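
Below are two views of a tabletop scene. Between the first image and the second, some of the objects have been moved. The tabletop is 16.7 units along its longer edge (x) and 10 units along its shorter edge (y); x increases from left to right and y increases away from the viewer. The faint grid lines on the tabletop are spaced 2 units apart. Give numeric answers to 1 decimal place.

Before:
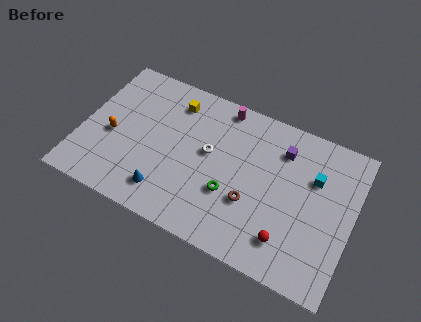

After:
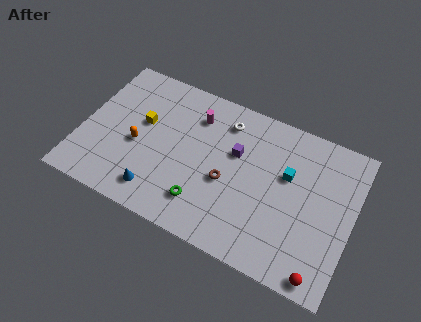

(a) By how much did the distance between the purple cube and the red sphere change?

+2.3

The distance was about 5.7 in the first image and 8.0 in the second, so they moved 2.3 units further apart.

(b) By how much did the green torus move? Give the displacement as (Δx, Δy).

(-1.5, -1.3)

From the two frames, the green torus sits at roughly (9.4, 3.5) before and (7.9, 2.2) after.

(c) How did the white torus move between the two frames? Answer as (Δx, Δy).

(0.7, 2.5)

The white torus started near (7.8, 5.6) and ended near (8.5, 8.1).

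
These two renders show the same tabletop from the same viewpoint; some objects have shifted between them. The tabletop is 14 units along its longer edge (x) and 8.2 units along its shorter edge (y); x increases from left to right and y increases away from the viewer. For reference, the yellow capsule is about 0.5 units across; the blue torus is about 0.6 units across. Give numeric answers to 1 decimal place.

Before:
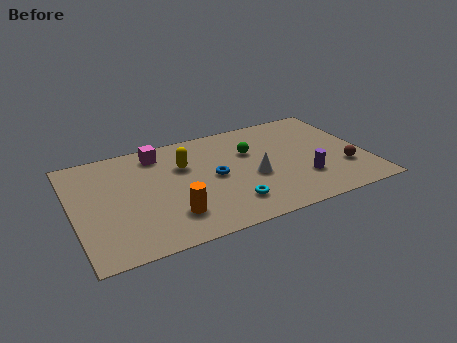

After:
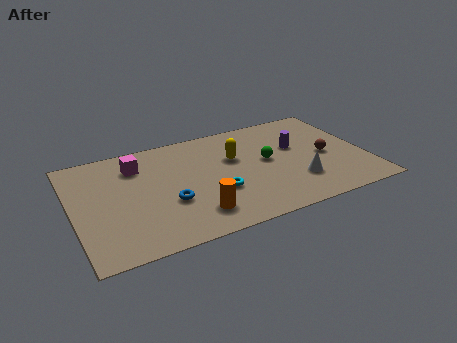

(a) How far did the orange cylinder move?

1.1

The orange cylinder was near (4.4, 2.0) before and (5.5, 1.7) after, so it travelled √(1.1² + 0.3²) ≈ 1.1 units.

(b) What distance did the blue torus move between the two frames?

2.5

The blue torus was near (6.7, 4.1) before and (4.4, 3.0) after, so it travelled √(2.3² + 1.1²) ≈ 2.5 units.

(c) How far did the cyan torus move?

1.2

The cyan torus moved from about (7.2, 1.8) to (6.7, 2.9), a distance of √(0.5² + 1.1²) ≈ 1.2.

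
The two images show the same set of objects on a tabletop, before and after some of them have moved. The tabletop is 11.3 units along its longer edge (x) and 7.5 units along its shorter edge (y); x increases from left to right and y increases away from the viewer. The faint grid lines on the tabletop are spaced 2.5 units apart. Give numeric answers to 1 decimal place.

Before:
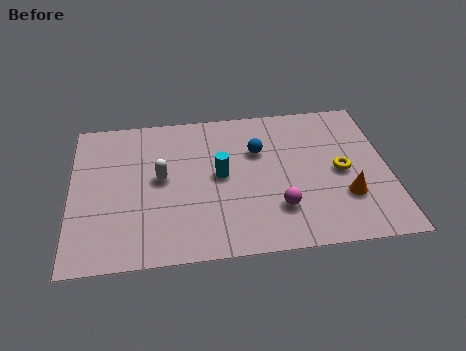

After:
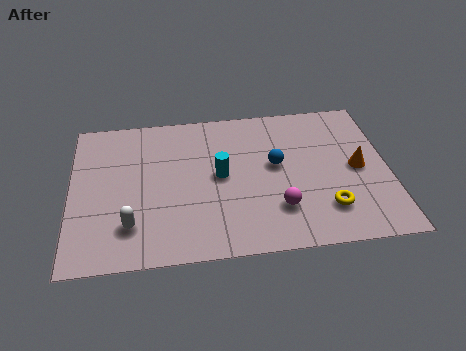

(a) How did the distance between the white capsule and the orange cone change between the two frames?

+1.6

The distance was about 6.7 in the first image and 8.3 in the second, so they moved 1.6 units further apart.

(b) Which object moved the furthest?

the white capsule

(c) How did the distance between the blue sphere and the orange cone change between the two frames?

-1.1

They were about 4.0 units apart before and 2.9 after — 1.1 units closer together.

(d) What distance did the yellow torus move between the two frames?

1.9

From (9.6, 3.6) to (9.0, 1.8), the yellow torus covered √(0.6² + 1.8²) ≈ 1.9 units.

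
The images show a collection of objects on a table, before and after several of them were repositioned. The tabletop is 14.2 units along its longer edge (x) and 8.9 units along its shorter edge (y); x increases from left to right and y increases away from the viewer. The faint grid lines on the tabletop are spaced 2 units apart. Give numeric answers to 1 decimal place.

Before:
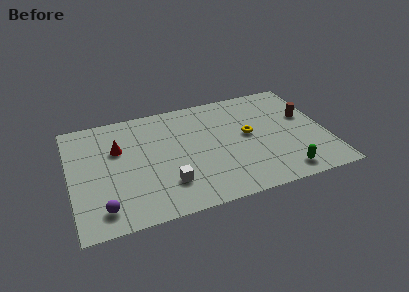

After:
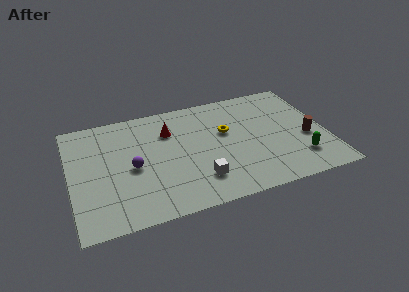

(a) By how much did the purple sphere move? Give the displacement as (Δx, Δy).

(1.8, 2.6)

The purple sphere was at about (1.6, 1.5) and moved to about (3.4, 4.1).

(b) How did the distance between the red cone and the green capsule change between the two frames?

-1.8

The distance was about 9.9 in the first image and 8.1 in the second, so they moved 1.8 units closer together.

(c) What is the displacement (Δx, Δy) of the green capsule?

(1.0, 0.9)

From the two frames, the green capsule sits at roughly (11.5, 1.2) before and (12.5, 2.1) after.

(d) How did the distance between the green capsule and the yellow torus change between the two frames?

+1.1

They were about 3.9 units apart before and 5.0 after — 1.1 units further apart.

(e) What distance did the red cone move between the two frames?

3.0

The red cone was near (2.7, 5.8) before and (5.6, 6.4) after, so it travelled √(2.9² + 0.6²) ≈ 3.0 units.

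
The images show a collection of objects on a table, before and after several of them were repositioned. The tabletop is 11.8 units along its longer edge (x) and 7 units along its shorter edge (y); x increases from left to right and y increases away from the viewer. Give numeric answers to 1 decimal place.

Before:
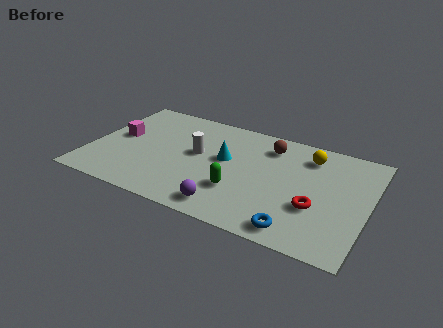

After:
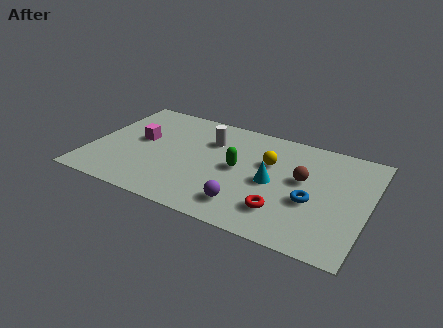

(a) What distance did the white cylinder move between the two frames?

1.2

The white cylinder moved from about (4.5, 3.9) to (4.9, 5.0), a distance of √(0.4² + 1.1²) ≈ 1.2.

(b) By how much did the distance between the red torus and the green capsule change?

-0.4

The distance was about 3.2 in the first image and 2.8 in the second, so they moved 0.4 units closer together.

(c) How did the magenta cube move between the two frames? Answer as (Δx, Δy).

(0.9, 0.1)

From the two frames, the magenta cube sits at roughly (1.1, 3.8) before and (2.0, 3.9) after.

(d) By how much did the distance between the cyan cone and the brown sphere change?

-0.9

They were about 2.3 units apart before and 1.4 after — 0.9 units closer together.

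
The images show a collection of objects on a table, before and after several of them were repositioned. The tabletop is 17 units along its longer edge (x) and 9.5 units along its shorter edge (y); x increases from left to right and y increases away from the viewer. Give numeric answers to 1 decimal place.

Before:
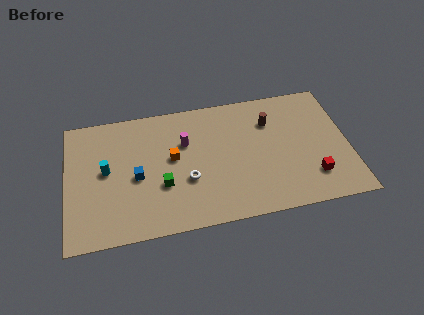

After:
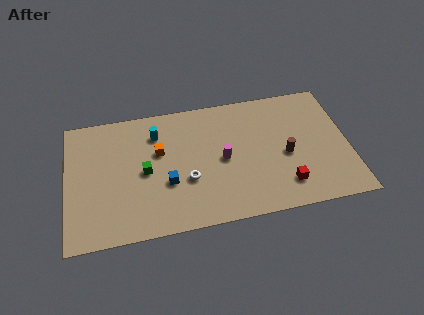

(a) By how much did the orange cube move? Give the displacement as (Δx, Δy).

(-0.8, 0.6)

The orange cube was at about (6.4, 5.3) and moved to about (5.6, 5.9).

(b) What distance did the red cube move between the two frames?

1.7

The red cube moved from about (14.7, 2.3) to (13.0, 2.0), a distance of √(1.7² + 0.3²) ≈ 1.7.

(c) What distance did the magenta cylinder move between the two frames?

2.8

From (7.2, 6.3) to (9.4, 4.6), the magenta cylinder covered √(2.2² + 1.7²) ≈ 2.8 units.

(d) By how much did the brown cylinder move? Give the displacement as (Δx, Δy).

(0.8, -2.7)

The brown cylinder was at about (12.4, 6.9) and moved to about (13.2, 4.2).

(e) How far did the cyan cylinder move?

3.8

From (2.4, 5.1) to (5.5, 7.3), the cyan cylinder covered √(3.1² + 2.2²) ≈ 3.8 units.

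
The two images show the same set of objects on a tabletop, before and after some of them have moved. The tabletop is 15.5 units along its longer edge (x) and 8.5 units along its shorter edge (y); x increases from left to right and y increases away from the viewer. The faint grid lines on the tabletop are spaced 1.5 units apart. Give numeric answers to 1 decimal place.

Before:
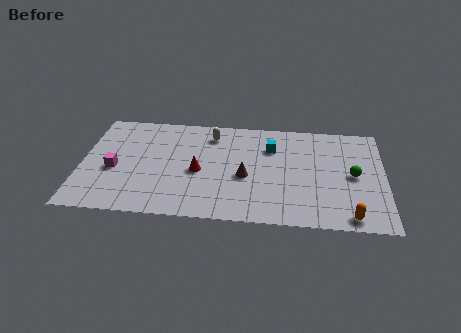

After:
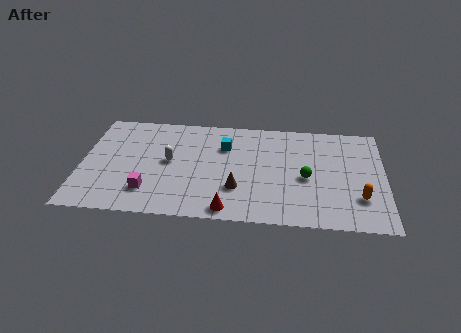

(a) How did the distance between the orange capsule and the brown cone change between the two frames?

+0.3

The distance was about 5.9 in the first image and 6.2 in the second, so they moved 0.3 units further apart.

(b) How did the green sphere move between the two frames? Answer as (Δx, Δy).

(-2.4, -0.4)

The green sphere started near (13.9, 4.2) and ended near (11.5, 3.8).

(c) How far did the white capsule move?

3.2

The white capsule moved from about (6.6, 6.9) to (4.5, 4.5), a distance of √(2.1² + 2.4²) ≈ 3.2.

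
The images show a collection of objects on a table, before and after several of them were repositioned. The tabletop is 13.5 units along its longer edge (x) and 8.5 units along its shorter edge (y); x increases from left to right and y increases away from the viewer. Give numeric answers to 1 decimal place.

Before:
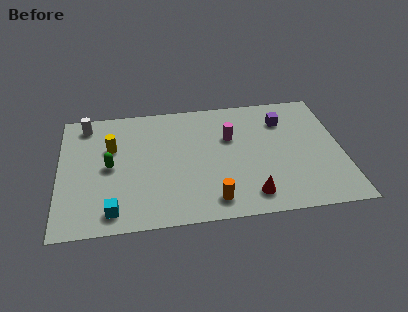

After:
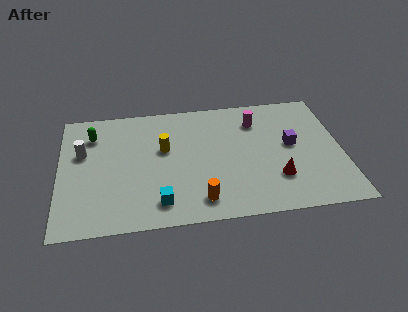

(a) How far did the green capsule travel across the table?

2.4

The green capsule moved from about (2.4, 4.2) to (1.6, 6.5), a distance of √(0.8² + 2.3²) ≈ 2.4.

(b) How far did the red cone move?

1.6

From (9.0, 1.4) to (10.3, 2.4), the red cone covered √(1.3² + 1.0²) ≈ 1.6 units.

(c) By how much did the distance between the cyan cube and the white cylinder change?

-1.0

They were about 6.2 units apart before and 5.2 after — 1.0 units closer together.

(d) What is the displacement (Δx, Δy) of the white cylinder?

(-0.2, -2.0)

The white cylinder was at about (1.3, 7.3) and moved to about (1.1, 5.3).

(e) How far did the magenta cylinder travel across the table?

1.6

The magenta cylinder moved from about (8.2, 5.5) to (9.5, 6.5), a distance of √(1.3² + 1.0²) ≈ 1.6.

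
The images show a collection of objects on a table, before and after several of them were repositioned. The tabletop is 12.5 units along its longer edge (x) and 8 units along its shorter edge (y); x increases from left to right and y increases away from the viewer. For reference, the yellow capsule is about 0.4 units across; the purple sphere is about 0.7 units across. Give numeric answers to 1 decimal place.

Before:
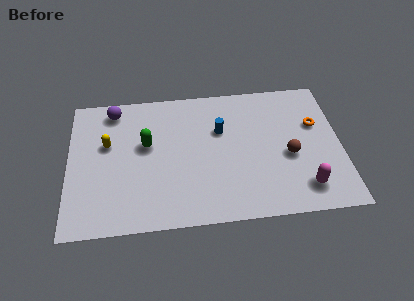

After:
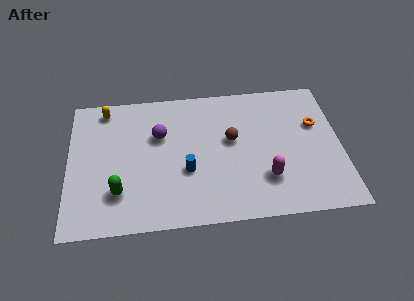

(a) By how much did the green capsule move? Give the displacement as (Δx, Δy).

(-1.3, -2.6)

From the two frames, the green capsule sits at roughly (3.6, 4.7) before and (2.3, 2.1) after.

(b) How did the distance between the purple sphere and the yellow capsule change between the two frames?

+1.1

The distance was about 2.0 in the first image and 3.1 in the second, so they moved 1.1 units further apart.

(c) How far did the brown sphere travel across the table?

2.9

From (10.1, 3.4) to (7.5, 4.6), the brown sphere covered √(2.6² + 1.2²) ≈ 2.9 units.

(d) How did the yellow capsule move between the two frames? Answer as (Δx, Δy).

(-0.1, 2.1)

The yellow capsule started near (1.8, 4.9) and ended near (1.7, 7.0).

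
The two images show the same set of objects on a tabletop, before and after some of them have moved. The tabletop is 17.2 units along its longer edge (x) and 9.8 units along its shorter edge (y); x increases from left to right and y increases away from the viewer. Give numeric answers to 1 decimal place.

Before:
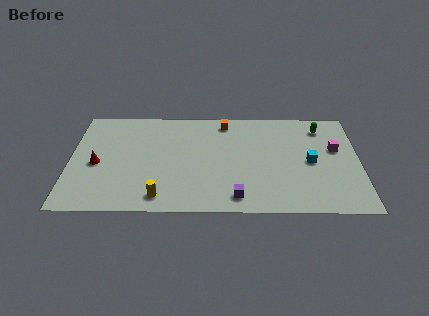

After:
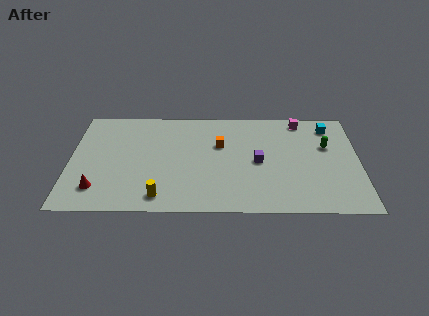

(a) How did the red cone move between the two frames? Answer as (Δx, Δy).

(0.1, -2.3)

The red cone started near (1.6, 4.4) and ended near (1.7, 2.1).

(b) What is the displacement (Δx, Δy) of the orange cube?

(-0.3, -2.2)

The orange cube was at about (9.2, 8.5) and moved to about (8.9, 6.3).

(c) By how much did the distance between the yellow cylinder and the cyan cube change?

+2.6

Before: roughly 9.5 units apart; after: 12.1. That's 2.6 units further apart.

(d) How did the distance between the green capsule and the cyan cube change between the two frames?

-1.5

The distance was about 3.4 in the first image and 1.9 in the second, so they moved 1.5 units closer together.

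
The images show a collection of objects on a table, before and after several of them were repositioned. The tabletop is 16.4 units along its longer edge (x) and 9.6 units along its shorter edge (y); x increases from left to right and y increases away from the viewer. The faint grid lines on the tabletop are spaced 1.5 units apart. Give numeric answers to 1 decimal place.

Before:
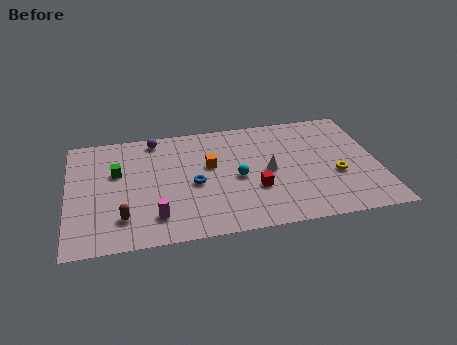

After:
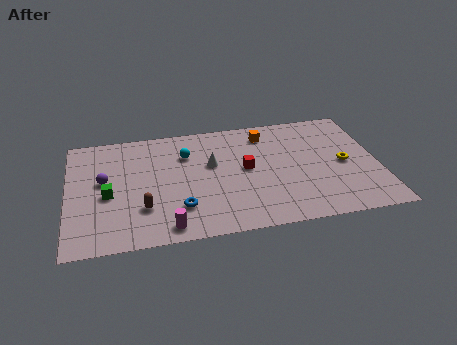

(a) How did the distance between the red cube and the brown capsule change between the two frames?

-1.1

Before: roughly 7.1 units apart; after: 6.0. That's 1.1 units closer together.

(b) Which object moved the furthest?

the purple sphere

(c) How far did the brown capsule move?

1.3

From (2.8, 2.2) to (3.9, 2.8), the brown capsule covered √(1.1² + 0.6²) ≈ 1.3 units.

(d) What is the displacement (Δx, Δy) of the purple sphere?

(-2.8, -3.1)

The purple sphere was at about (4.7, 8.5) and moved to about (1.9, 5.4).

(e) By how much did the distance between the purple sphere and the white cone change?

-1.3

The distance was about 7.0 in the first image and 5.7 in the second, so they moved 1.3 units closer together.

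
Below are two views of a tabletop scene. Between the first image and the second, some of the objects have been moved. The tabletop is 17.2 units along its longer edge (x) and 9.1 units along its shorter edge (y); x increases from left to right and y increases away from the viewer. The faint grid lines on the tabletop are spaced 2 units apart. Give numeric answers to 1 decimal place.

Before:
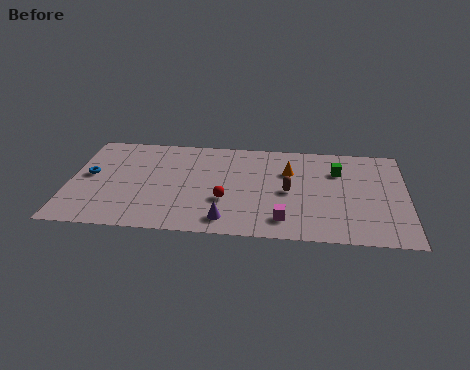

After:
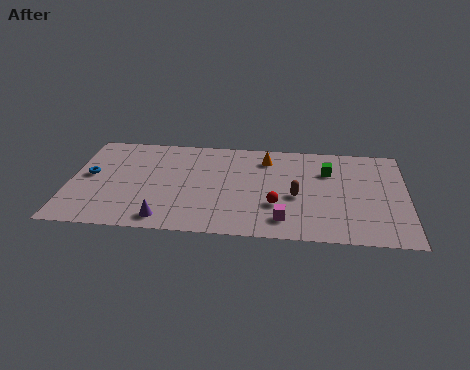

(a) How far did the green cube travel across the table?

0.5

The green cube was near (13.7, 6.5) before and (13.2, 6.4) after, so it travelled √(0.5² + 0.1²) ≈ 0.5 units.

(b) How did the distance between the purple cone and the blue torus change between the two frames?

-2.5

They were about 7.9 units apart before and 5.4 after — 2.5 units closer together.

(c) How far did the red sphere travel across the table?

2.6

The red sphere was near (8.0, 3.2) before and (10.6, 3.0) after, so it travelled √(2.6² + 0.2²) ≈ 2.6 units.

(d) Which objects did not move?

the blue torus and the magenta cube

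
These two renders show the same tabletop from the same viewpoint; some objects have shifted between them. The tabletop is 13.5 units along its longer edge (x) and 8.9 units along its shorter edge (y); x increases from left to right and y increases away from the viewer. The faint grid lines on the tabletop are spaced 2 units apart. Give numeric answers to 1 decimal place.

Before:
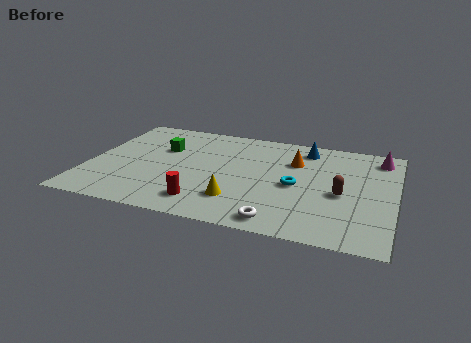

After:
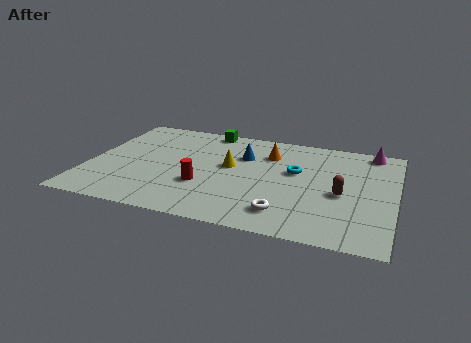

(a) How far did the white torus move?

0.7

The white torus was near (8.7, 1.0) before and (8.9, 1.7) after, so it travelled √(0.2² + 0.7²) ≈ 0.7 units.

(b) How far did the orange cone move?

1.3

The orange cone was near (9.0, 6.2) before and (7.8, 6.6) after, so it travelled √(1.2² + 0.4²) ≈ 1.3 units.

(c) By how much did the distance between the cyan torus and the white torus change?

+0.5

The distance was about 3.1 in the first image and 3.6 in the second, so they moved 0.5 units further apart.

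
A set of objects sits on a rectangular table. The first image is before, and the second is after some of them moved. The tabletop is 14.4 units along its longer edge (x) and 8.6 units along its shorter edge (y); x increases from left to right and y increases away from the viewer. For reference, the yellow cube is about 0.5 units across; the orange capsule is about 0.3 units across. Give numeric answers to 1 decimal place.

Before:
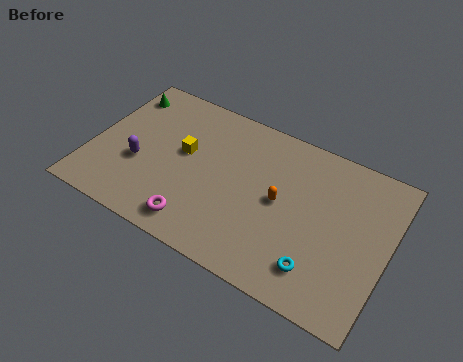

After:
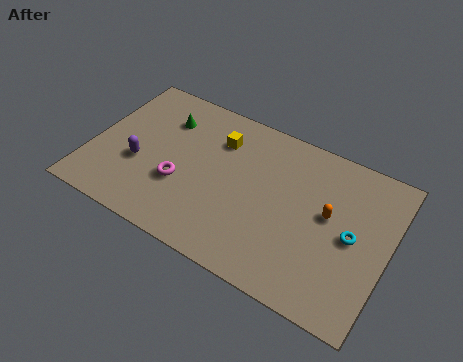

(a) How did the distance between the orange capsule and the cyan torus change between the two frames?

-2.1

The distance was about 3.4 in the first image and 1.3 in the second, so they moved 2.1 units closer together.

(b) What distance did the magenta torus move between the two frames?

2.1

The magenta torus was near (5.6, 1.3) before and (4.5, 3.1) after, so it travelled √(1.1² + 1.8²) ≈ 2.1 units.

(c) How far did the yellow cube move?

2.1

The yellow cube was near (4.4, 4.9) before and (5.9, 6.4) after, so it travelled √(1.5² + 1.5²) ≈ 2.1 units.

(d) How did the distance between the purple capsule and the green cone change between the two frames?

-0.8

They were about 4.0 units apart before and 3.2 after — 0.8 units closer together.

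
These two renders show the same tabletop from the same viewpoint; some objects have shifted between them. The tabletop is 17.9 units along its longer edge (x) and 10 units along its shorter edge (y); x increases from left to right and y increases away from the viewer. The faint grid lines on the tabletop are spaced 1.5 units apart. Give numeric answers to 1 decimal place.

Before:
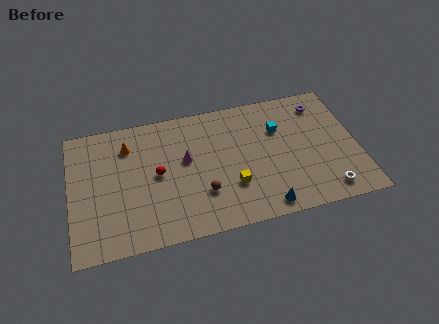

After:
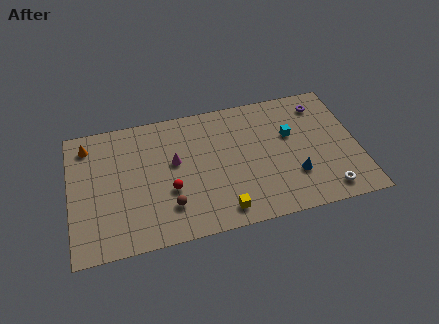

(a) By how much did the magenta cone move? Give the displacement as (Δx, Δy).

(-0.7, 0.0)

From the two frames, the magenta cone sits at roughly (7.2, 5.8) before and (6.5, 5.8) after.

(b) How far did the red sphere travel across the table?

1.6

The red sphere was near (5.4, 5.1) before and (6.1, 3.7) after, so it travelled √(0.7² + 1.4²) ≈ 1.6 units.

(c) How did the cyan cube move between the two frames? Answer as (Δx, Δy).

(0.7, -0.6)

From the two frames, the cyan cube sits at roughly (13.1, 6.8) before and (13.8, 6.2) after.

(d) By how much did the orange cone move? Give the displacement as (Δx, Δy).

(-2.5, 0.6)

The orange cone was at about (3.7, 7.7) and moved to about (1.2, 8.3).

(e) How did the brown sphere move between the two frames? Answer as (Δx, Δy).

(-2.1, -0.5)

The brown sphere started near (8.1, 3.0) and ended near (6.0, 2.5).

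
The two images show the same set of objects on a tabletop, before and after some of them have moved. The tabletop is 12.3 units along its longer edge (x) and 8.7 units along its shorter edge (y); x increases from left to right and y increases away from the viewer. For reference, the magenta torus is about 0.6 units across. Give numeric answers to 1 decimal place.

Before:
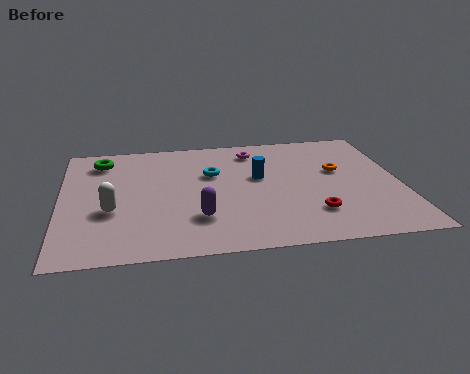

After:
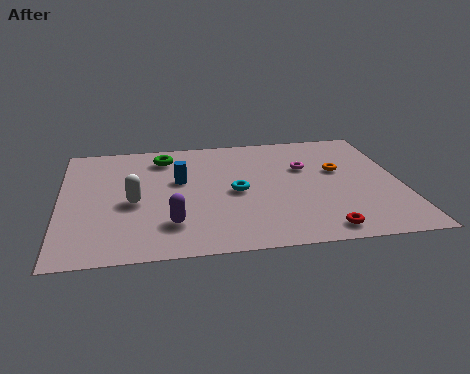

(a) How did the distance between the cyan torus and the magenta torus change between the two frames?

+0.7

They were about 2.3 units apart before and 3.0 after — 0.7 units further apart.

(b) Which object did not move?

the orange torus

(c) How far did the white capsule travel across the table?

0.9

From (1.8, 3.3) to (2.6, 3.8), the white capsule covered √(0.8² + 0.5²) ≈ 0.9 units.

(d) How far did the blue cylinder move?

2.9

The blue cylinder was near (7.2, 5.1) before and (4.3, 5.2) after, so it travelled √(2.9² + 0.1²) ≈ 2.9 units.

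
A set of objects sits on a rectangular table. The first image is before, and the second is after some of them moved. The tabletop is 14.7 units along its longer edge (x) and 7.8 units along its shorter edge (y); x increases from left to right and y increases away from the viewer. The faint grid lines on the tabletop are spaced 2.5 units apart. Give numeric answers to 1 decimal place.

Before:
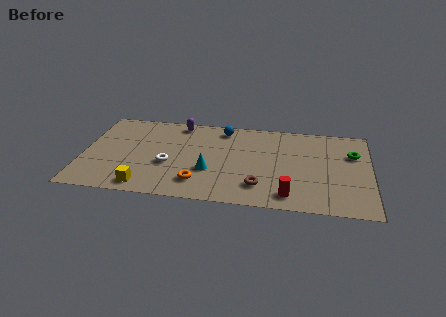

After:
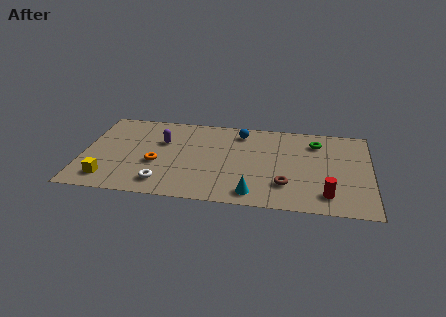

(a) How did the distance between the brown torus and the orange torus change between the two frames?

+3.6

They were about 3.1 units apart before and 6.7 after — 3.6 units further apart.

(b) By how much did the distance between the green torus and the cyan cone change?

-1.8

Before: roughly 7.7 units apart; after: 5.9. That's 1.8 units closer together.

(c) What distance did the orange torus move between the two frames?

2.6

From (6.0, 1.7) to (3.8, 3.1), the orange torus covered √(2.2² + 1.4²) ≈ 2.6 units.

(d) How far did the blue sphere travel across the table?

0.9

The blue sphere moved from about (7.1, 6.7) to (8.0, 6.5), a distance of √(0.9² + 0.2²) ≈ 0.9.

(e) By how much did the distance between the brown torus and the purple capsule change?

+0.4

The distance was about 6.7 in the first image and 7.1 in the second, so they moved 0.4 units further apart.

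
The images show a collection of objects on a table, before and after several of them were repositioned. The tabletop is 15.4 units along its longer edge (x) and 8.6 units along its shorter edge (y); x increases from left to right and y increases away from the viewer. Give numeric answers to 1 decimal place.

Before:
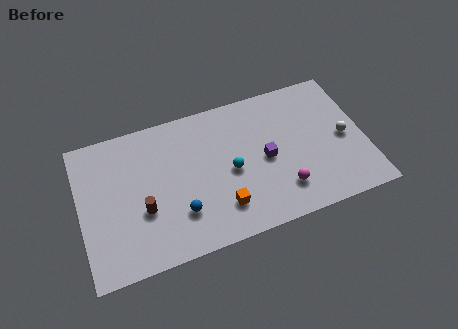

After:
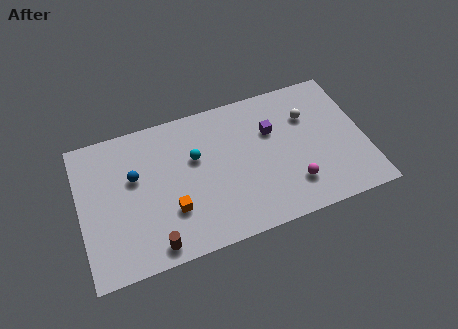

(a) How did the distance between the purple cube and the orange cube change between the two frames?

+3.1

Before: roughly 3.3 units apart; after: 6.4. That's 3.1 units further apart.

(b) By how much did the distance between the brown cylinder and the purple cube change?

+1.5

Before: roughly 6.8 units apart; after: 8.3. That's 1.5 units further apart.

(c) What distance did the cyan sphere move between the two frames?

2.3

The cyan sphere moved from about (8.1, 4.0) to (6.3, 5.4), a distance of √(1.8² + 1.4²) ≈ 2.3.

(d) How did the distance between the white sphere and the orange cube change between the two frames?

+1.2

The distance was about 7.2 in the first image and 8.4 in the second, so they moved 1.2 units further apart.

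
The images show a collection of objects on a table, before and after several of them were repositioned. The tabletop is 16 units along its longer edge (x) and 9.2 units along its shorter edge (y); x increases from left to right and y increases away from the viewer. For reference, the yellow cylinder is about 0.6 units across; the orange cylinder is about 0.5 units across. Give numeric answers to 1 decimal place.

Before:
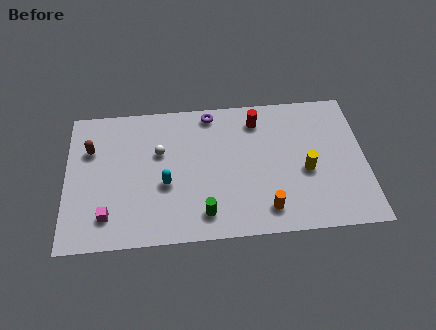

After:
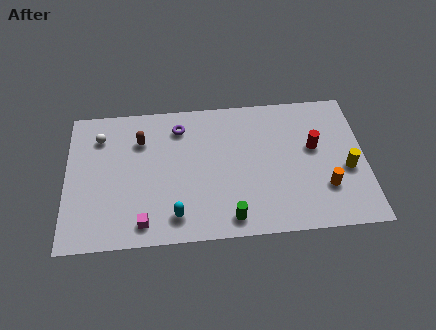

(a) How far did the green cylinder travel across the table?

1.5

The green cylinder was near (7.3, 1.6) before and (8.7, 1.2) after, so it travelled √(1.4² + 0.4²) ≈ 1.5 units.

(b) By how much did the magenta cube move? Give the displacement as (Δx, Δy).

(1.9, -0.6)

The magenta cube was at about (2.2, 1.9) and moved to about (4.1, 1.3).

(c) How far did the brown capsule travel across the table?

2.7

The brown capsule moved from about (1.3, 6.3) to (4.0, 6.7), a distance of √(2.7² + 0.4²) ≈ 2.7.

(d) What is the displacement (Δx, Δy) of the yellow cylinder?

(2.2, -0.1)

From the two frames, the yellow cylinder sits at roughly (12.8, 3.9) before and (15.0, 3.8) after.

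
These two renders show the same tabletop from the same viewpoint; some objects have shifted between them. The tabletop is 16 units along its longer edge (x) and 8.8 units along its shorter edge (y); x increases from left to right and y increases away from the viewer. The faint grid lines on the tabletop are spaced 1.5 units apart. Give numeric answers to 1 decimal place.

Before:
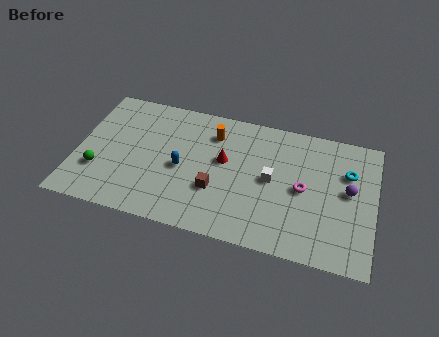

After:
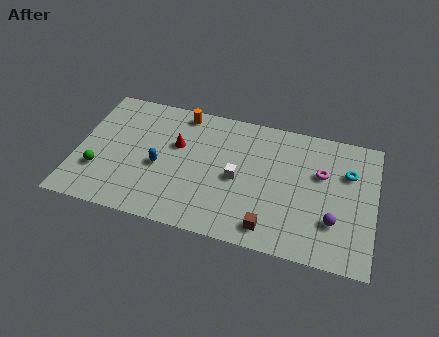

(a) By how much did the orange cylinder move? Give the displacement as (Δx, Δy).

(-1.8, 1.0)

The orange cylinder was at about (7.2, 6.8) and moved to about (5.4, 7.8).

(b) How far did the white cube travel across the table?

1.8

From (10.5, 4.5) to (8.7, 4.1), the white cube covered √(1.8² + 0.4²) ≈ 1.8 units.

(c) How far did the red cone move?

2.6

The red cone was near (7.9, 5.1) before and (5.3, 5.5) after, so it travelled √(2.6² + 0.4²) ≈ 2.6 units.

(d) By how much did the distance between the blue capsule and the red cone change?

-0.6

The distance was about 2.5 in the first image and 1.9 in the second, so they moved 0.6 units closer together.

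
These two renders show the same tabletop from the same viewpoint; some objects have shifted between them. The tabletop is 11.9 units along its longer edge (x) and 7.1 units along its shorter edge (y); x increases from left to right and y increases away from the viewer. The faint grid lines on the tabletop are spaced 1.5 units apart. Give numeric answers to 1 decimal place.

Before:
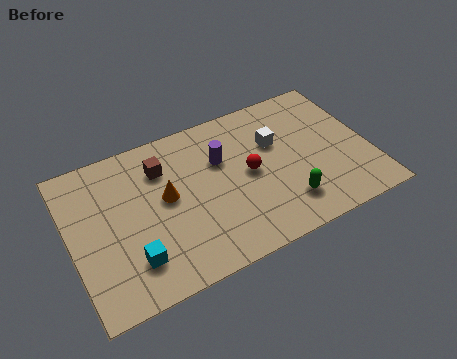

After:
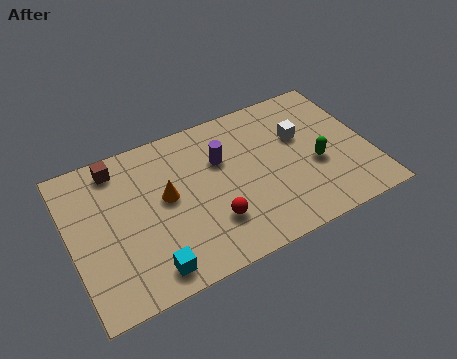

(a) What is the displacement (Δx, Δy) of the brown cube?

(-1.7, 0.8)

From the two frames, the brown cube sits at roughly (3.8, 5.3) before and (2.1, 6.1) after.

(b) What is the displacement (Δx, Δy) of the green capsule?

(1.4, 1.3)

From the two frames, the green capsule sits at roughly (8.3, 1.6) before and (9.7, 2.9) after.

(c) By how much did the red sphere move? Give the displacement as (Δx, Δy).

(-1.7, -1.6)

From the two frames, the red sphere sits at roughly (7.1, 3.6) before and (5.4, 2.0) after.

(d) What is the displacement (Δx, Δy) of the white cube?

(1.0, -0.1)

The white cube started near (8.3, 4.6) and ended near (9.3, 4.5).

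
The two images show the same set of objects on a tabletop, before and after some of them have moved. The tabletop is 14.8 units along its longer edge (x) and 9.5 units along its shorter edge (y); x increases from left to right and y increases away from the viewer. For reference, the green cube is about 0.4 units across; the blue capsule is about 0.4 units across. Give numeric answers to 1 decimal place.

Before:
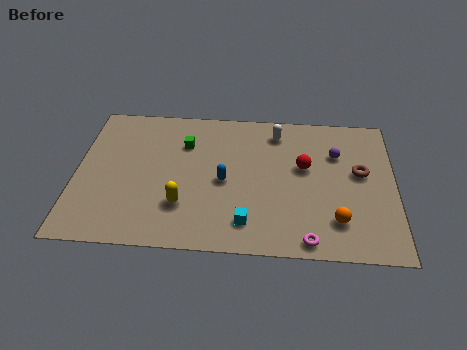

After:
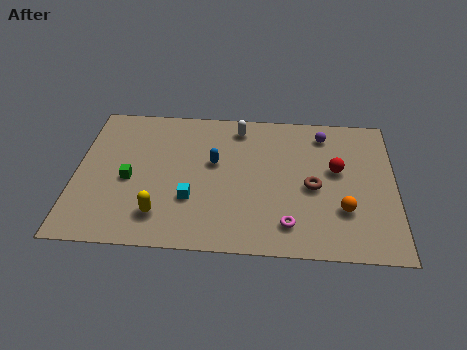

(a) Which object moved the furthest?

the green cube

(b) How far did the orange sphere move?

0.8

The orange sphere was near (12.1, 2.2) before and (12.4, 2.9) after, so it travelled √(0.3² + 0.7²) ≈ 0.8 units.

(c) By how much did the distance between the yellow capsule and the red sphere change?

+2.5

They were about 6.3 units apart before and 8.8 after — 2.5 units further apart.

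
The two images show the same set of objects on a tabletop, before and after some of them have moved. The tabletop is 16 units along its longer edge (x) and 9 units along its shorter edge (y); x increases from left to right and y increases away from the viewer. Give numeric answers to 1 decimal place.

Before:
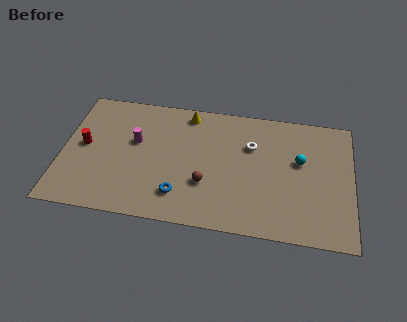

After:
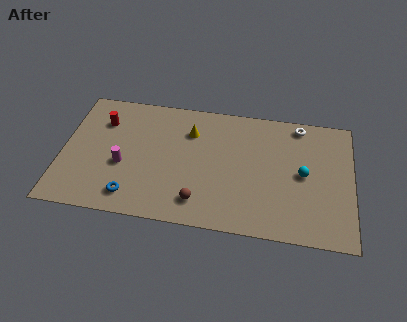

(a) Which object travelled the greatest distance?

the white torus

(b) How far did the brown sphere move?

1.3

The brown sphere moved from about (8.0, 3.0) to (7.7, 1.7), a distance of √(0.3² + 1.3²) ≈ 1.3.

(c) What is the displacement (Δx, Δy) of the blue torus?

(-2.6, -0.5)

From the two frames, the blue torus sits at roughly (6.6, 2.0) before and (4.0, 1.5) after.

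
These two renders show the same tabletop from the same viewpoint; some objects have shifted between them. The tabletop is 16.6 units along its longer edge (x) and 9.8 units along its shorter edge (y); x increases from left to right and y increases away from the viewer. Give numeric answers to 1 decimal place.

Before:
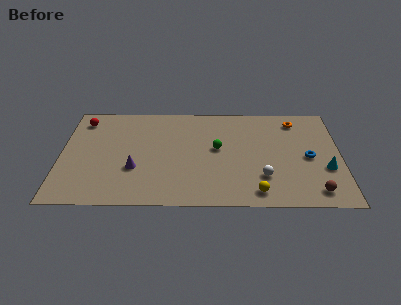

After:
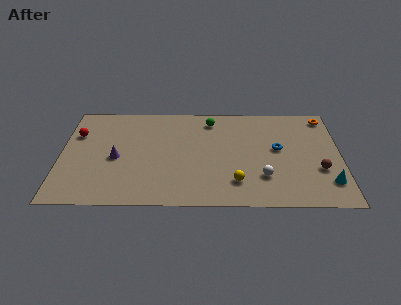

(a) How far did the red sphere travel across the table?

1.4

The red sphere moved from about (1.2, 8.1) to (0.9, 6.7), a distance of √(0.3² + 1.4²) ≈ 1.4.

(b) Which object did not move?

the white sphere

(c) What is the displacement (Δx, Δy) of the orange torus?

(1.8, 0.4)

The orange torus started near (14.0, 8.2) and ended near (15.8, 8.6).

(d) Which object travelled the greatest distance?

the green sphere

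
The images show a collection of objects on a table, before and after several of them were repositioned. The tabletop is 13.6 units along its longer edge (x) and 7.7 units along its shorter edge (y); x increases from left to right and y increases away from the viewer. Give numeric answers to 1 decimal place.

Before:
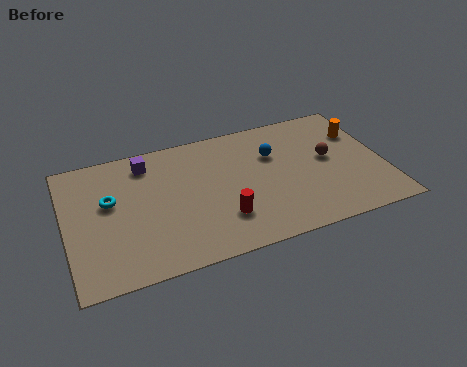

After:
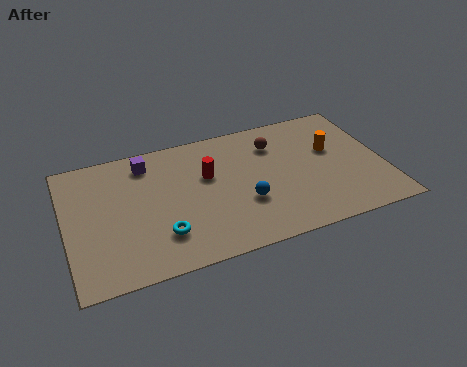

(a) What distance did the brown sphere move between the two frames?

2.7

The brown sphere moved from about (11.3, 4.2) to (9.1, 5.8), a distance of √(2.2² + 1.6²) ≈ 2.7.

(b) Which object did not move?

the purple cube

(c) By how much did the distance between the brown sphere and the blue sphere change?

+1.0

Before: roughly 2.5 units apart; after: 3.5. That's 1.0 units further apart.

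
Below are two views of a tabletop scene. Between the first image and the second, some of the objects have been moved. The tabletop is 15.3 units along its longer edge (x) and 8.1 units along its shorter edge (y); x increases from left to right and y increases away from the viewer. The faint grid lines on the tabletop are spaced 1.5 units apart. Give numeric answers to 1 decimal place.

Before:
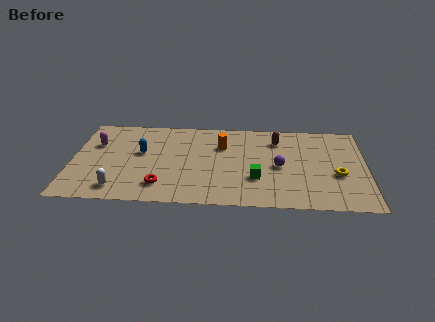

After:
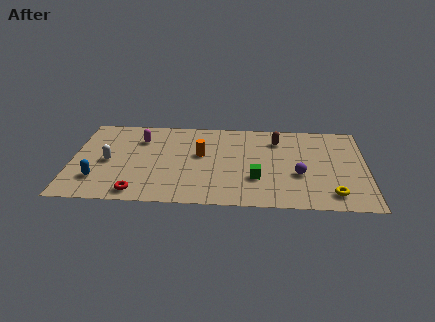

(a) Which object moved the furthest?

the blue capsule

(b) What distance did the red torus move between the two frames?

1.4

The red torus moved from about (4.7, 1.7) to (3.5, 1.0), a distance of √(1.2² + 0.7²) ≈ 1.4.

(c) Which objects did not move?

the brown capsule and the green cube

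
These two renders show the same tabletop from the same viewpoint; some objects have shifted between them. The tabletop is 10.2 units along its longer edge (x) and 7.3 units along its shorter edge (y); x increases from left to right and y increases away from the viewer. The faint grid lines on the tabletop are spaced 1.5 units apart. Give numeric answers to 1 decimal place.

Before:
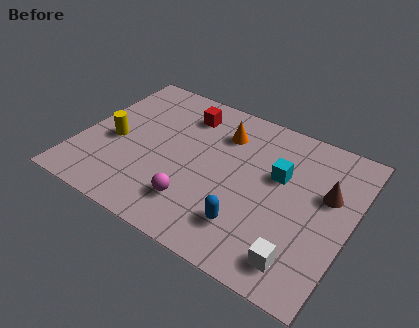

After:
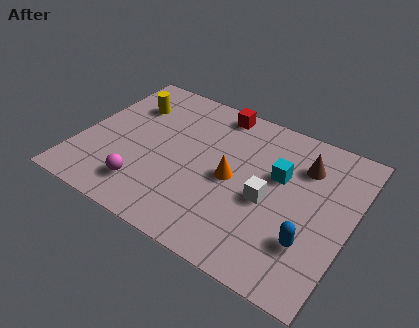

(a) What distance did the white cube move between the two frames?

2.5

The white cube was near (8.7, 1.2) before and (7.2, 3.2) after, so it travelled √(1.5² + 2.0²) ≈ 2.5 units.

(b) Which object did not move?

the cyan cube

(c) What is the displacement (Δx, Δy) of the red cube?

(1.1, 0.7)

The red cube was at about (3.6, 5.8) and moved to about (4.7, 6.5).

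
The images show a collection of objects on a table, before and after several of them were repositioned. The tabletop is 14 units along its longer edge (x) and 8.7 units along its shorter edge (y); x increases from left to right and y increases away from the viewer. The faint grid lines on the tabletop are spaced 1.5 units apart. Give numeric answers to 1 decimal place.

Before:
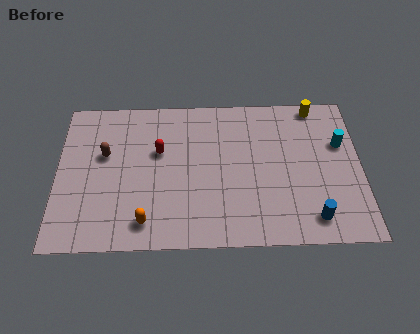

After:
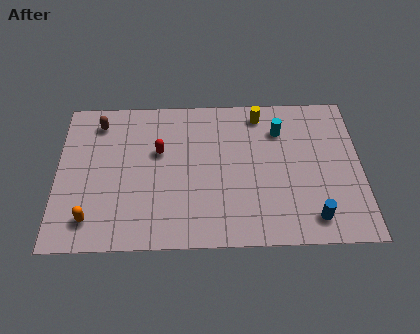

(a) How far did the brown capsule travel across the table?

1.9

The brown capsule moved from about (2.2, 5.3) to (1.9, 7.2), a distance of √(0.3² + 1.9²) ≈ 1.9.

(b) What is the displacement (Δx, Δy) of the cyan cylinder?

(-2.8, 0.9)

From the two frames, the cyan cylinder sits at roughly (13.1, 5.6) before and (10.3, 6.5) after.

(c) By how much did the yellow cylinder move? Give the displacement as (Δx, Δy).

(-2.6, -0.4)

The yellow cylinder was at about (12.0, 7.9) and moved to about (9.4, 7.5).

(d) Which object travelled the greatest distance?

the cyan cylinder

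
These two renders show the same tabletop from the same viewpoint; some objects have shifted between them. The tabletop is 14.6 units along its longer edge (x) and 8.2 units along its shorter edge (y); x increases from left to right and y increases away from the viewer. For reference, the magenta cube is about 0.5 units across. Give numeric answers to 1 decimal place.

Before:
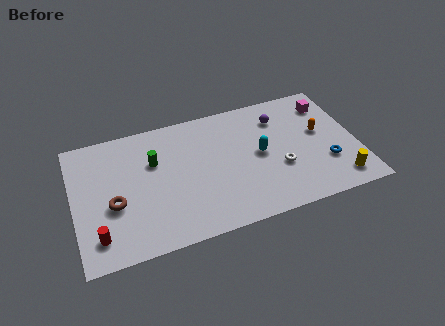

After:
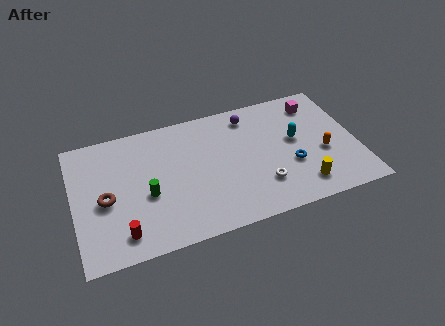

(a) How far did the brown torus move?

0.6

The brown torus was near (2.0, 3.3) before and (1.6, 3.7) after, so it travelled √(0.4² + 0.4²) ≈ 0.6 units.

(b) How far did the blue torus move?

1.8

The blue torus moved from about (12.9, 2.6) to (11.1, 3.0), a distance of √(1.8² + 0.4²) ≈ 1.8.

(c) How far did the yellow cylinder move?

1.9

The yellow cylinder moved from about (13.4, 1.3) to (11.5, 1.5), a distance of √(1.9² + 0.2²) ≈ 1.9.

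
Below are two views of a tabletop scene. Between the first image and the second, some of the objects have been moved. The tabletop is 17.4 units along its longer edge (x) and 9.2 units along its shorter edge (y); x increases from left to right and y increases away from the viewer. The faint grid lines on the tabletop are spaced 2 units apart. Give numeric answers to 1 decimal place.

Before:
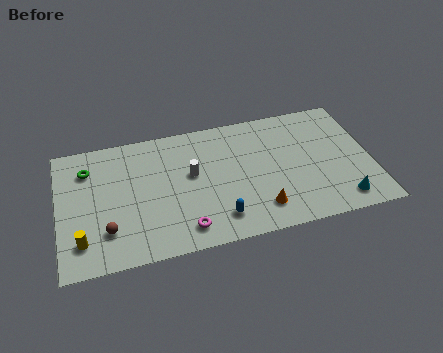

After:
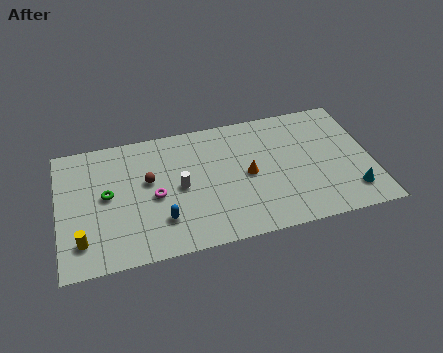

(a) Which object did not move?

the yellow cylinder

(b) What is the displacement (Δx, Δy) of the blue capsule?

(-3.1, 0.6)

The blue capsule started near (8.7, 1.8) and ended near (5.6, 2.4).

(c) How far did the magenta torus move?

3.1

The magenta torus was near (6.8, 1.5) before and (5.3, 4.2) after, so it travelled √(1.5² + 2.7²) ≈ 3.1 units.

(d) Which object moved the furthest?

the brown sphere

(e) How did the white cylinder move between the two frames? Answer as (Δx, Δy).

(-0.7, -0.8)

From the two frames, the white cylinder sits at roughly (7.4, 5.3) before and (6.7, 4.5) after.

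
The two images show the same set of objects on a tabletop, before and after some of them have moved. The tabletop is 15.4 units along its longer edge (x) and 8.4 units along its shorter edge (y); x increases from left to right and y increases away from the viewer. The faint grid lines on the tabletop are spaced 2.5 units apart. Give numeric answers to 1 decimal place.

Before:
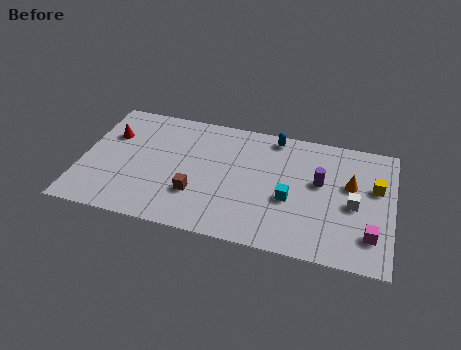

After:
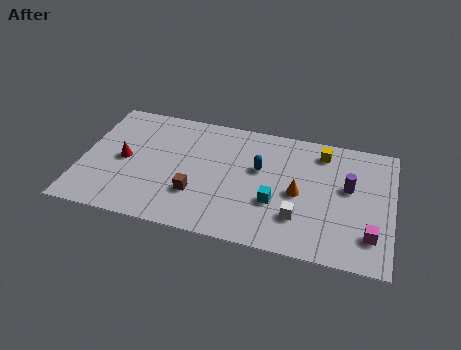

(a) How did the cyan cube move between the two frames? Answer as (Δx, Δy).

(-0.7, -0.4)

The cyan cube was at about (10.4, 3.4) and moved to about (9.7, 3.0).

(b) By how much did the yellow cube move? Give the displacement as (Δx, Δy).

(-2.7, 1.8)

The yellow cube started near (14.5, 5.2) and ended near (11.8, 7.0).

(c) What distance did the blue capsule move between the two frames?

2.5

The blue capsule moved from about (9.4, 7.5) to (8.8, 5.1), a distance of √(0.6² + 2.4²) ≈ 2.5.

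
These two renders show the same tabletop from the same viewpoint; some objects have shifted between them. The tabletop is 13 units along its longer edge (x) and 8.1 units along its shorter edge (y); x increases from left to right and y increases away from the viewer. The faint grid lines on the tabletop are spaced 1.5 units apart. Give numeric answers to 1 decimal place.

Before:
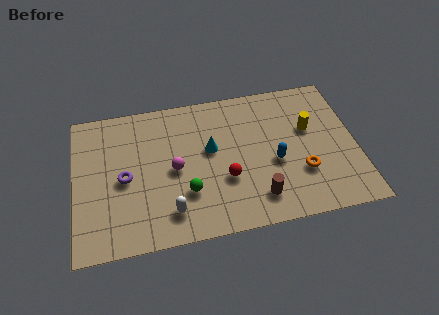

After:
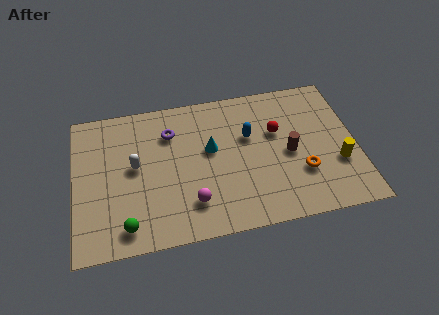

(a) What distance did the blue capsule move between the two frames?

2.0

From (9.2, 3.4) to (8.1, 5.1), the blue capsule covered √(1.1² + 1.7²) ≈ 2.0 units.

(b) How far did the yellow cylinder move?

2.5

From (10.9, 5.0) to (12.1, 2.8), the yellow cylinder covered √(1.2² + 2.2²) ≈ 2.5 units.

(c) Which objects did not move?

the cyan cone and the orange torus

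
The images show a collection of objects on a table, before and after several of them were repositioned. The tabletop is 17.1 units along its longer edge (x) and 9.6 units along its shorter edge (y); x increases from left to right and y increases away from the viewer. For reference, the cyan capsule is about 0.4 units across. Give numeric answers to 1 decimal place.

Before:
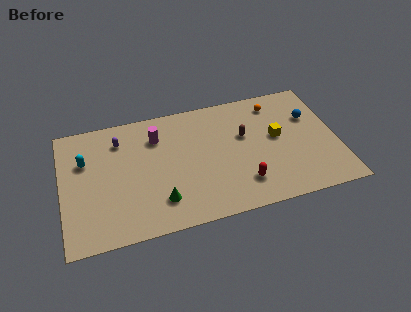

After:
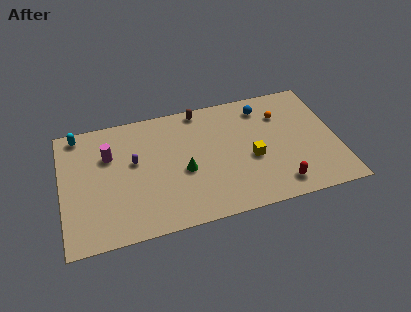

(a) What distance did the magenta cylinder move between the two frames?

3.1

The magenta cylinder was near (6.0, 7.2) before and (3.0, 6.5) after, so it travelled √(3.0² + 0.7²) ≈ 3.1 units.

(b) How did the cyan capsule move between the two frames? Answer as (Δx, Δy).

(-0.3, 2.2)

From the two frames, the cyan capsule sits at roughly (1.5, 6.4) before and (1.2, 8.6) after.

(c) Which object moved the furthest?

the brown capsule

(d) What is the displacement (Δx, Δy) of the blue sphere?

(-2.9, 1.5)

From the two frames, the blue sphere sits at roughly (15.6, 6.4) before and (12.7, 7.9) after.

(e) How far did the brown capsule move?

3.8

The brown capsule moved from about (11.4, 5.9) to (8.8, 8.7), a distance of √(2.6² + 2.8²) ≈ 3.8.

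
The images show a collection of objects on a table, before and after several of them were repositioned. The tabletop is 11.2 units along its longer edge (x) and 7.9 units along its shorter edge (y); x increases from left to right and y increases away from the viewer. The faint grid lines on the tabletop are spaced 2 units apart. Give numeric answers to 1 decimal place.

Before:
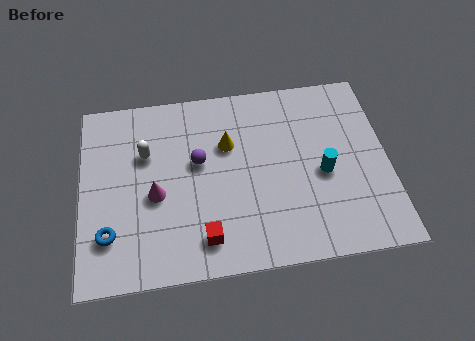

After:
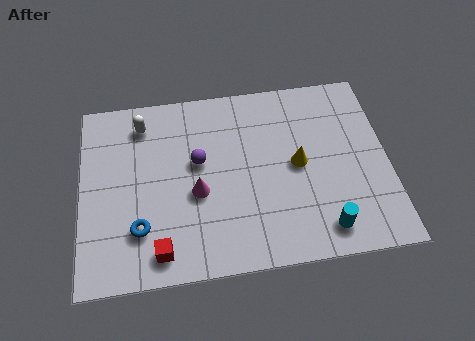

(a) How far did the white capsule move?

1.3

The white capsule moved from about (2.4, 5.2) to (2.3, 6.5), a distance of √(0.1² + 1.3²) ≈ 1.3.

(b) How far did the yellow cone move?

2.8

From (5.4, 5.2) to (7.9, 4.0), the yellow cone covered √(2.5² + 1.2²) ≈ 2.8 units.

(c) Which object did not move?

the purple sphere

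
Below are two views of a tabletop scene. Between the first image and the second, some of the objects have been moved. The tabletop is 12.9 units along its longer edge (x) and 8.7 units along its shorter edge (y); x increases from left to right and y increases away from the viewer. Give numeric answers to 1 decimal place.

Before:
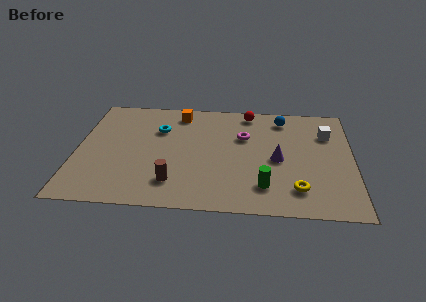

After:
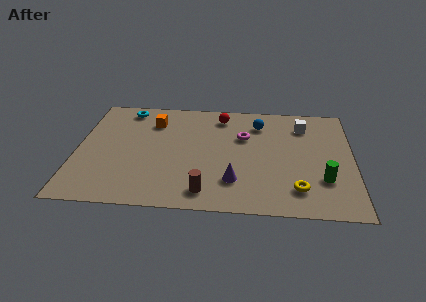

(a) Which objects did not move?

the yellow torus and the magenta torus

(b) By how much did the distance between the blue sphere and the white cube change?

-0.3

Before: roughly 2.4 units apart; after: 2.1. That's 0.3 units closer together.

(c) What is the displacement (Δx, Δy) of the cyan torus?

(-1.6, 1.6)

From the two frames, the cyan torus sits at roughly (3.8, 6.0) before and (2.2, 7.6) after.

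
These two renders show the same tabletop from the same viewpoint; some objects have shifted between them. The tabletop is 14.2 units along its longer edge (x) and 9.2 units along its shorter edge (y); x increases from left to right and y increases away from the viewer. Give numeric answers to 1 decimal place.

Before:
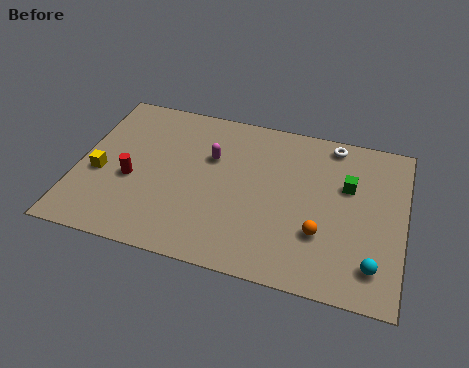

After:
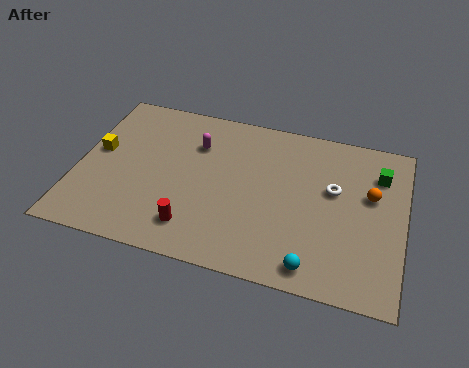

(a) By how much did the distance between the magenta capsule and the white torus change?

+0.6

The distance was about 5.6 in the first image and 6.2 in the second, so they moved 0.6 units further apart.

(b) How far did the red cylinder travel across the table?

3.5

The red cylinder moved from about (2.4, 3.8) to (5.3, 1.8), a distance of √(2.9² + 2.0²) ≈ 3.5.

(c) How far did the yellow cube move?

1.3

From (1.0, 3.8) to (0.8, 5.1), the yellow cube covered √(0.2² + 1.3²) ≈ 1.3 units.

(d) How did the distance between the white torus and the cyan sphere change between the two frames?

-2.3

They were about 6.7 units apart before and 4.4 after — 2.3 units closer together.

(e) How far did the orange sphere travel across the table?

3.4

The orange sphere moved from about (10.7, 2.9) to (12.7, 5.6), a distance of √(2.0² + 2.7²) ≈ 3.4.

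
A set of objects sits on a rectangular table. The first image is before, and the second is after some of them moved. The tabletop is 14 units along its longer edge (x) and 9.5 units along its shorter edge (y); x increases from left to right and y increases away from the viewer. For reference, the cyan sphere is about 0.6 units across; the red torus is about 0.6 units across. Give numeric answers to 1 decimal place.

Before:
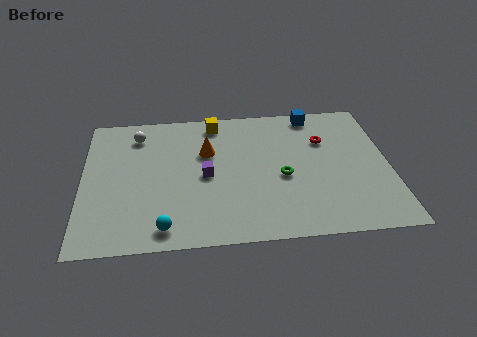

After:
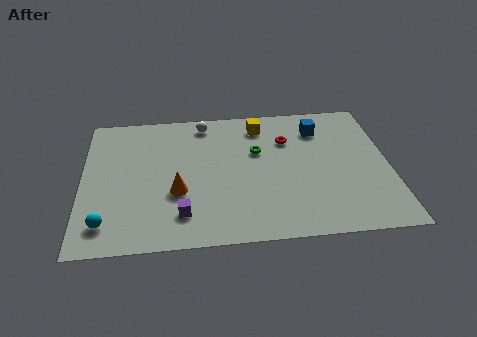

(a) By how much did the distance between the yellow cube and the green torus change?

-3.3

Before: roughly 5.2 units apart; after: 1.9. That's 3.3 units closer together.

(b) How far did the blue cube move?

1.1

The blue cube was near (10.7, 8.5) before and (10.9, 7.4) after, so it travelled √(0.2² + 1.1²) ≈ 1.1 units.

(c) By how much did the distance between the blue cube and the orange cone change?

+2.2

Before: roughly 5.5 units apart; after: 7.7. That's 2.2 units further apart.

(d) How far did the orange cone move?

3.0

The orange cone moved from about (5.7, 6.2) to (4.3, 3.5), a distance of √(1.4² + 2.7²) ≈ 3.0.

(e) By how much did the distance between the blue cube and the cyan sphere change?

+1.2

The distance was about 10.1 in the first image and 11.3 in the second, so they moved 1.2 units further apart.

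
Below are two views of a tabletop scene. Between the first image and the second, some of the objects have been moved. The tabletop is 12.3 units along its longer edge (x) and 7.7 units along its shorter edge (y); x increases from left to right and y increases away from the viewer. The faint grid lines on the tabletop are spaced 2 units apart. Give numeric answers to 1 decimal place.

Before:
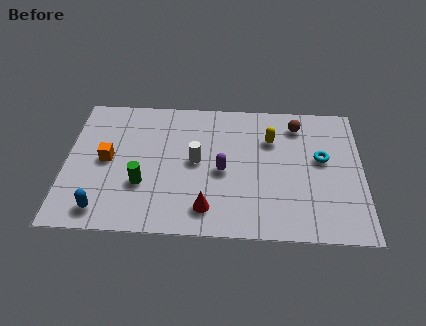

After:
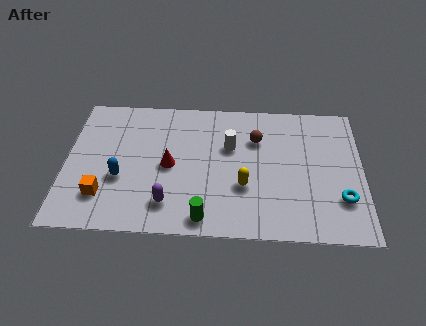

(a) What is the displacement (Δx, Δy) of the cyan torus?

(0.8, -2.2)

From the two frames, the cyan torus sits at roughly (10.6, 4.4) before and (11.4, 2.2) after.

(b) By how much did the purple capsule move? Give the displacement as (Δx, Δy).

(-2.2, -1.9)

The purple capsule started near (6.5, 3.5) and ended near (4.3, 1.6).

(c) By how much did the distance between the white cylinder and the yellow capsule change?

-1.1

They were about 3.4 units apart before and 2.3 after — 1.1 units closer together.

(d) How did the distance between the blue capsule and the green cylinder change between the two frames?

+1.8

Before: roughly 2.2 units apart; after: 4.0. That's 1.8 units further apart.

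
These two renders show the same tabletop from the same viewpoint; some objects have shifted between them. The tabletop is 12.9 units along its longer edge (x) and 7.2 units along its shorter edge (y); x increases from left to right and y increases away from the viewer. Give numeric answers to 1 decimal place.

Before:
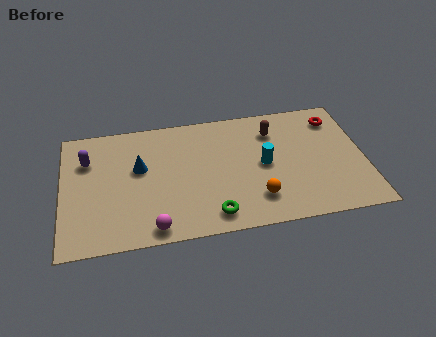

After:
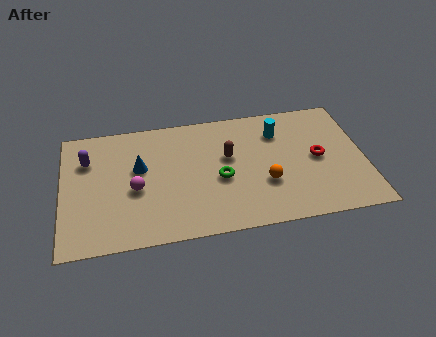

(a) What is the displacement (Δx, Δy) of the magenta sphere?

(-0.7, 2.3)

From the two frames, the magenta sphere sits at roughly (3.8, 0.8) before and (3.1, 3.1) after.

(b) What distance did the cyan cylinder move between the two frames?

1.9

The cyan cylinder moved from about (8.6, 3.6) to (9.3, 5.4), a distance of √(0.7² + 1.8²) ≈ 1.9.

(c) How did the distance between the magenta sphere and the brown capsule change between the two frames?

-2.9

They were about 7.1 units apart before and 4.2 after — 2.9 units closer together.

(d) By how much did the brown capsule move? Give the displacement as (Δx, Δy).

(-2.0, -1.2)

The brown capsule was at about (9.1, 5.5) and moved to about (7.1, 4.3).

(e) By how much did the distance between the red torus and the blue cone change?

-1.0

The distance was about 8.6 in the first image and 7.6 in the second, so they moved 1.0 units closer together.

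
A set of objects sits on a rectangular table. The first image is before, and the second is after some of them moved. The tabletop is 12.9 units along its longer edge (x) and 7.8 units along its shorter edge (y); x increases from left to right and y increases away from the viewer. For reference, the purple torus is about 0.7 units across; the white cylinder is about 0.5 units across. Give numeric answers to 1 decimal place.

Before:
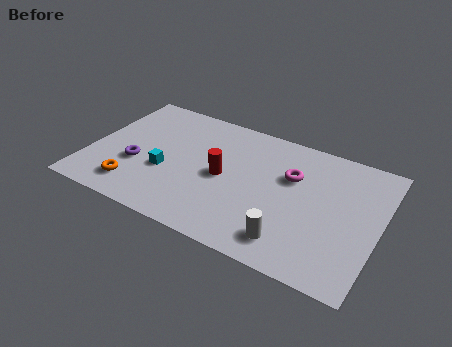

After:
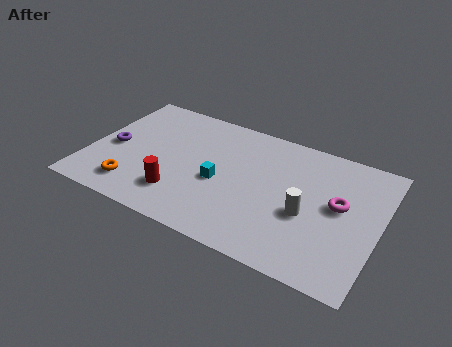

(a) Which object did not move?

the orange torus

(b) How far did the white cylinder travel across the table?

1.9

The white cylinder moved from about (9.3, 1.4) to (9.8, 3.2), a distance of √(0.5² + 1.8²) ≈ 1.9.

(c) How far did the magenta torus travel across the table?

2.3

The magenta torus moved from about (8.9, 5.1) to (11.1, 4.3), a distance of √(2.2² + 0.8²) ≈ 2.3.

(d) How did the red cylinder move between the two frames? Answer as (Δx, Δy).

(-1.7, -1.9)

The red cylinder was at about (6.0, 3.8) and moved to about (4.3, 1.9).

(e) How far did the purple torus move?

1.4

The purple torus moved from about (2.2, 2.9) to (1.0, 3.6), a distance of √(1.2² + 0.7²) ≈ 1.4.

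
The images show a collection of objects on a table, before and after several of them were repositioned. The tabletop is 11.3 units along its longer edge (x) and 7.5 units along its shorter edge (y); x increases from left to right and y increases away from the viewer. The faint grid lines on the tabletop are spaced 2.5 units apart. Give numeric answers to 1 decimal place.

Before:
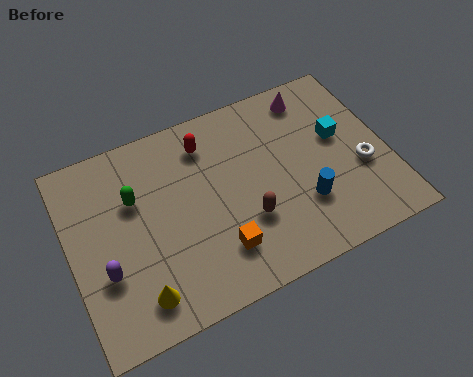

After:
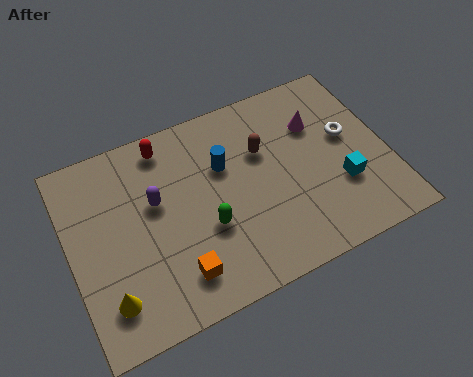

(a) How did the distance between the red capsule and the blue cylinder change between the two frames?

-2.3

The distance was about 4.8 in the first image and 2.5 in the second, so they moved 2.3 units closer together.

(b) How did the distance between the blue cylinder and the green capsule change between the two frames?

-4.0

They were about 6.3 units apart before and 2.3 after — 4.0 units closer together.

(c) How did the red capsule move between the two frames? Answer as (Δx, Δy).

(-1.4, 0.5)

The red capsule started near (5.1, 6.0) and ended near (3.7, 6.5).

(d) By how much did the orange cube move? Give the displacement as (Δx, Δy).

(-1.5, -0.3)

The orange cube started near (5.0, 1.8) and ended near (3.5, 1.5).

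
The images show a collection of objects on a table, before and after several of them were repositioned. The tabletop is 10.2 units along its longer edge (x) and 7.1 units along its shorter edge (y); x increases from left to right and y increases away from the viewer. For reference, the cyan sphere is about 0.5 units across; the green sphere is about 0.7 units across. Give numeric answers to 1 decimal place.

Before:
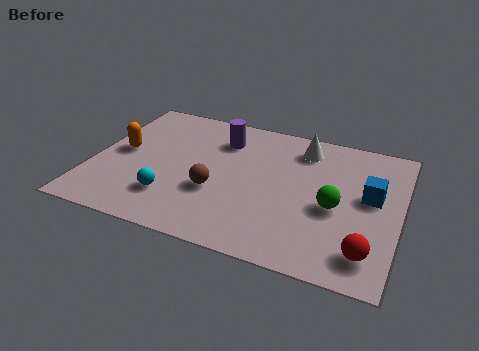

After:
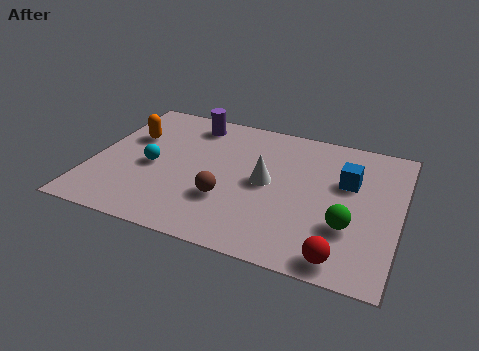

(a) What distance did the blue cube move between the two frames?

0.9

The blue cube moved from about (9.2, 4.0) to (8.4, 4.5), a distance of √(0.8² + 0.5²) ≈ 0.9.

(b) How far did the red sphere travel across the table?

0.9

The red sphere was near (9.3, 1.3) before and (8.5, 0.8) after, so it travelled √(0.8² + 0.5²) ≈ 0.9 units.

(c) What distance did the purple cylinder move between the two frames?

1.3

From (4.1, 5.4) to (3.0, 6.0), the purple cylinder covered √(1.1² + 0.6²) ≈ 1.3 units.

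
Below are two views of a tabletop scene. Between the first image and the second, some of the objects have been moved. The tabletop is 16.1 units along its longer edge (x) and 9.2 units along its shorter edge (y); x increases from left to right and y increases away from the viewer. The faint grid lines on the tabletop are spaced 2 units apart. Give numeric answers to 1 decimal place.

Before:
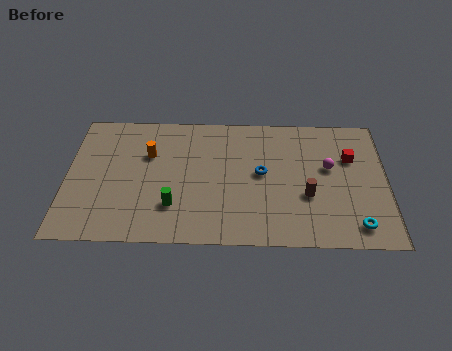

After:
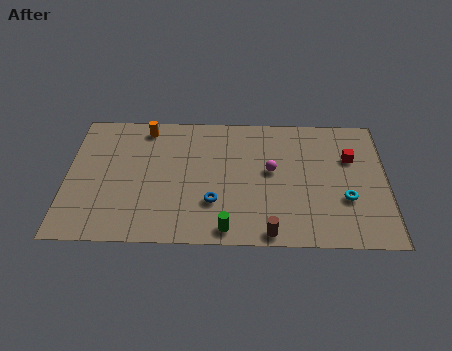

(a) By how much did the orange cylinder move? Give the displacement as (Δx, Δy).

(-0.2, 1.9)

The orange cylinder was at about (4.1, 6.1) and moved to about (3.9, 8.0).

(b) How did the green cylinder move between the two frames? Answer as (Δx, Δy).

(2.7, -1.5)

The green cylinder was at about (5.4, 2.5) and moved to about (8.1, 1.0).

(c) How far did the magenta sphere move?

2.9

The magenta sphere was near (13.2, 5.4) before and (10.3, 5.1) after, so it travelled √(2.9² + 0.3²) ≈ 2.9 units.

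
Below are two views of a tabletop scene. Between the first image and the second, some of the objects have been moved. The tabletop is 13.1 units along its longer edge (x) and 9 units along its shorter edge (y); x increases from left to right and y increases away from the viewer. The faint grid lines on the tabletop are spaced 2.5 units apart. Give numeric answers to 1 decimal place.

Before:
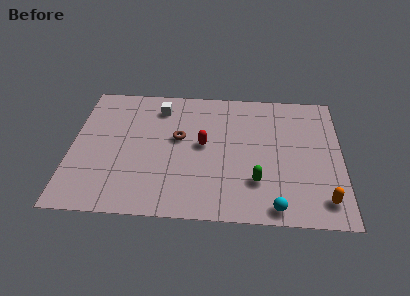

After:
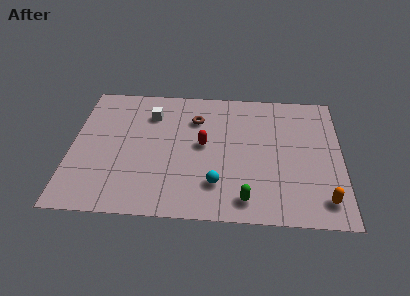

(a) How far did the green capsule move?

1.3

The green capsule was near (9.0, 2.5) before and (8.5, 1.3) after, so it travelled √(0.5² + 1.2²) ≈ 1.3 units.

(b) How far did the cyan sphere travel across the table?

3.1

From (9.9, 0.9) to (7.1, 2.2), the cyan sphere covered √(2.8² + 1.3²) ≈ 3.1 units.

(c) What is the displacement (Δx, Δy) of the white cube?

(-0.4, -0.5)

The white cube was at about (4.2, 7.3) and moved to about (3.8, 6.8).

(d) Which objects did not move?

the orange capsule and the red capsule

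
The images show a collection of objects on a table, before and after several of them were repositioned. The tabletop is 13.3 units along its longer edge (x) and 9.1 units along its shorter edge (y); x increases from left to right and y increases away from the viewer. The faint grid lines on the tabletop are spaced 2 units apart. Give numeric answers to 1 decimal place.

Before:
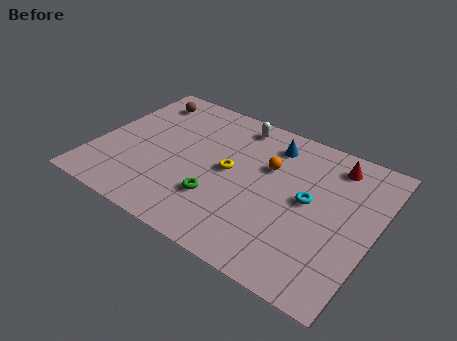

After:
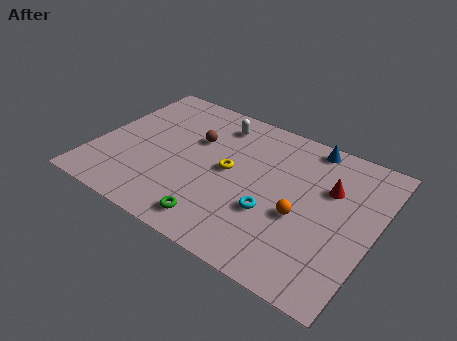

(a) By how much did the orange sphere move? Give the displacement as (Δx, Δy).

(1.9, -2.2)

From the two frames, the orange sphere sits at roughly (8.1, 5.9) before and (10.0, 3.7) after.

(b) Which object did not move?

the yellow torus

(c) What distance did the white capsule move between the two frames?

1.0

The white capsule moved from about (6.2, 7.9) to (5.3, 7.5), a distance of √(0.9² + 0.4²) ≈ 1.0.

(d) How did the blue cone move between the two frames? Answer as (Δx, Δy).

(1.7, 0.8)

From the two frames, the blue cone sits at roughly (8.0, 7.4) before and (9.7, 8.2) after.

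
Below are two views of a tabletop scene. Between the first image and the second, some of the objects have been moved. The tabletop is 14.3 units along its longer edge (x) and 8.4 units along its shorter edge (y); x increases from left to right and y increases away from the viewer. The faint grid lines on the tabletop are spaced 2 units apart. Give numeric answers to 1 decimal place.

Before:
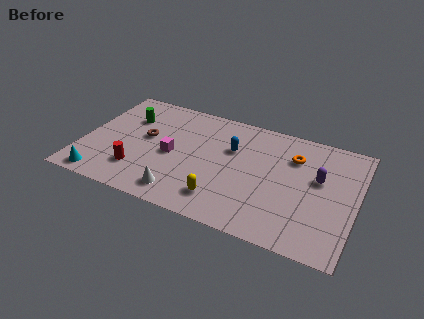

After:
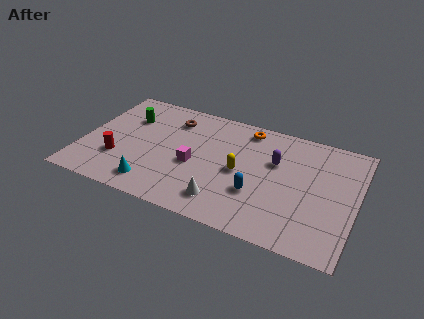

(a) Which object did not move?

the green cylinder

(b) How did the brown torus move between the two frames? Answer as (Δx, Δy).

(1.2, 1.9)

The brown torus started near (3.2, 4.7) and ended near (4.4, 6.6).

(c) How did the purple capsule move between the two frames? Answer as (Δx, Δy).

(-2.3, 0.4)

The purple capsule started near (12.3, 5.0) and ended near (10.0, 5.4).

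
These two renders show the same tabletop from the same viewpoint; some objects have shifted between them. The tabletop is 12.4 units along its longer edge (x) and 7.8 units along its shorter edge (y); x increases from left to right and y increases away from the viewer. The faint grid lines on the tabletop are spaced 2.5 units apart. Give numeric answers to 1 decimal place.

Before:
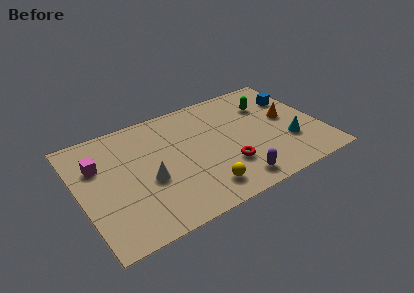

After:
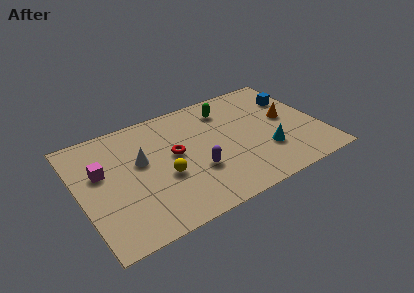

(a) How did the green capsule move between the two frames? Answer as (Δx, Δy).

(-2.1, 0.6)

From the two frames, the green capsule sits at roughly (10.0, 5.6) before and (7.9, 6.2) after.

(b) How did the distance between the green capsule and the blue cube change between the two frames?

+2.2

They were about 1.4 units apart before and 3.6 after — 2.2 units further apart.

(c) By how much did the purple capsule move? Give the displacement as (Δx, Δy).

(-1.7, 1.6)

From the two frames, the purple capsule sits at roughly (7.5, 1.1) before and (5.8, 2.7) after.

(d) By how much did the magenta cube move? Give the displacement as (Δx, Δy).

(0.1, -0.5)

From the two frames, the magenta cube sits at roughly (1.1, 5.3) before and (1.2, 4.8) after.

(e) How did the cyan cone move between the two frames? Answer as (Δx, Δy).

(-1.2, -0.1)

The cyan cone started near (10.6, 2.5) and ended near (9.4, 2.4).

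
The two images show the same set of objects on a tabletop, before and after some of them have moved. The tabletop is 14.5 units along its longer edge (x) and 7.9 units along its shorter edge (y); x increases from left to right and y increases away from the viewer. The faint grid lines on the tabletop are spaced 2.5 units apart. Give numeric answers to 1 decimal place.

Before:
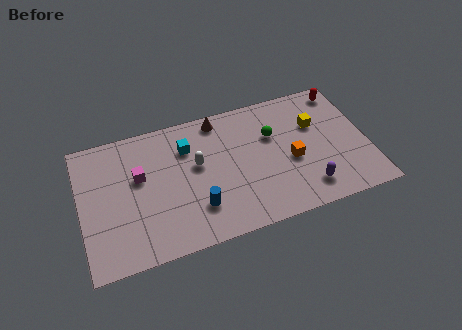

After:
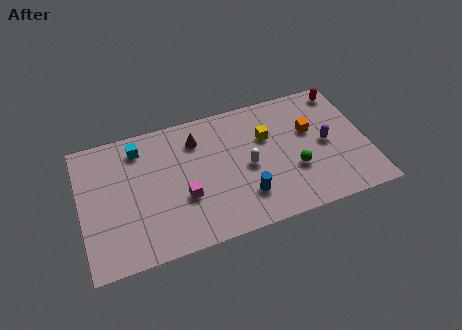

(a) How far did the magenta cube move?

2.8

The magenta cube moved from about (3.0, 4.8) to (5.1, 2.9), a distance of √(2.1² + 1.9²) ≈ 2.8.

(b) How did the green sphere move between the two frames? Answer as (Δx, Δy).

(0.9, -2.4)

The green sphere started near (9.8, 5.2) and ended near (10.7, 2.8).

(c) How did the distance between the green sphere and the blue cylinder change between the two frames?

-2.4

The distance was about 5.1 in the first image and 2.7 in the second, so they moved 2.4 units closer together.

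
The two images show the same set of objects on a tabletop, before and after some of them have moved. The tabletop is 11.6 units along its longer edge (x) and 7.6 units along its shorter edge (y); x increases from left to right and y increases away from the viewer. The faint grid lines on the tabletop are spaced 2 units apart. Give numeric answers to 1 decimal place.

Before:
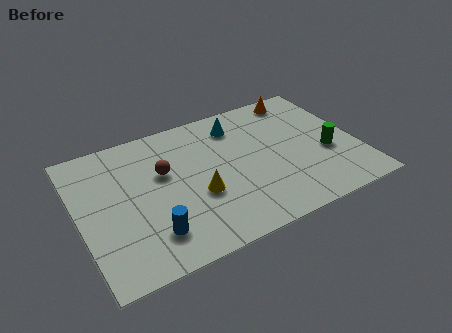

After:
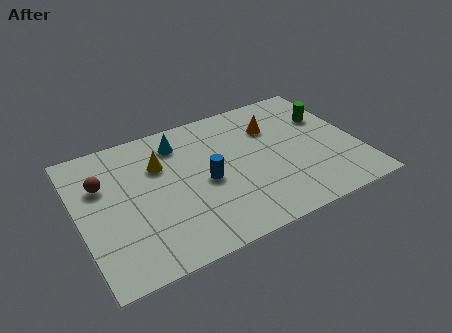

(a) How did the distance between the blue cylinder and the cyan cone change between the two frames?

-3.4

Before: roughly 6.1 units apart; after: 2.7. That's 3.4 units closer together.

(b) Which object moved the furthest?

the blue cylinder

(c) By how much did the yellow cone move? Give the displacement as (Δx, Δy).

(-1.3, 2.3)

The yellow cone started near (4.8, 2.9) and ended near (3.5, 5.2).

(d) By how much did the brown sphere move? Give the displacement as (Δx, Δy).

(-2.5, 0.4)

From the two frames, the brown sphere sits at roughly (3.6, 4.7) before and (1.1, 5.1) after.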